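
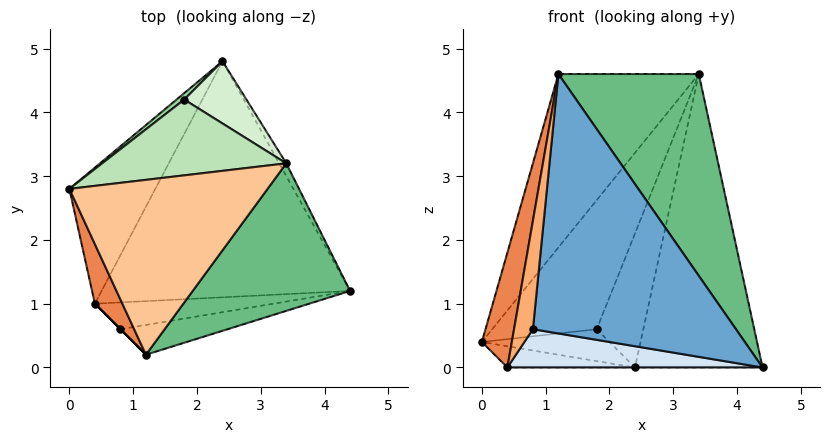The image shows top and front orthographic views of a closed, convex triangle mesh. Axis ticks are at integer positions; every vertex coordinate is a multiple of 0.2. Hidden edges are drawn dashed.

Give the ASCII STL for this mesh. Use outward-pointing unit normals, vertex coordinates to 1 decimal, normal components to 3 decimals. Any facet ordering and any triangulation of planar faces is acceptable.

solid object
 facet normal 0.145 -0.983 -0.113
  outer loop
   vertex 0.8 0.6 0.6
   vertex 4.4 1.2 0.0
   vertex 1.2 0.2 4.6
  endloop
 endfacet
 facet normal -0.281 0.148 -0.948
  outer loop
   vertex 0.4 1.0 0.0
   vertex 0.0 2.8 0.4
   vertex 2.4 4.8 0.0
  endloop
 endfacet
 facet normal 0.000 0.000 -1.000
  outer loop
   vertex 0.4 1.0 0.0
   vertex 2.4 4.8 0.0
   vertex 4.4 1.2 0.0
  endloop
 endfacet
 facet normal 0.041 -0.819 -0.573
  outer loop
   vertex 0.4 1.0 0.0
   vertex 4.4 1.2 0.0
   vertex 0.8 0.6 0.6
  endloop
 endfacet
 facet normal -0.962 -0.242 0.125
  outer loop
   vertex 0.4 1.0 0.0
   vertex 1.2 0.2 4.6
   vertex 0.0 2.8 0.4
  endloop
 endfacet
 facet normal -0.707 -0.707 0.000
  outer loop
   vertex 0.4 1.0 0.0
   vertex 0.8 0.6 0.6
   vertex 1.2 0.2 4.6
  endloop
 endfacet
 facet normal -0.693 0.508 0.512
  outer loop
   vertex 3.4 3.2 4.6
   vertex 0.0 2.8 0.4
   vertex 1.2 0.2 4.6
  endloop
 endfacet
 facet normal 0.874 0.486 -0.021
  outer loop
   vertex 3.4 3.2 4.6
   vertex 4.4 1.2 0.0
   vertex 2.4 4.8 0.0
  endloop
 endfacet
 facet normal 0.740 -0.543 0.397
  outer loop
   vertex 3.4 3.2 4.6
   vertex 1.2 0.2 4.6
   vertex 4.4 1.2 0.0
  endloop
 endfacet
 facet normal -0.617 0.772 0.154
  outer loop
   vertex 1.8 4.2 0.6
   vertex 2.4 4.8 0.0
   vertex 0.0 2.8 0.4
  endloop
 endfacet
 facet normal -0.588 0.697 0.410
  outer loop
   vertex 1.8 4.2 0.6
   vertex 0.0 2.8 0.4
   vertex 3.4 3.2 4.6
  endloop
 endfacet
 facet normal -0.437 0.816 0.379
  outer loop
   vertex 1.8 4.2 0.6
   vertex 3.4 3.2 4.6
   vertex 2.4 4.8 0.0
  endloop
 endfacet
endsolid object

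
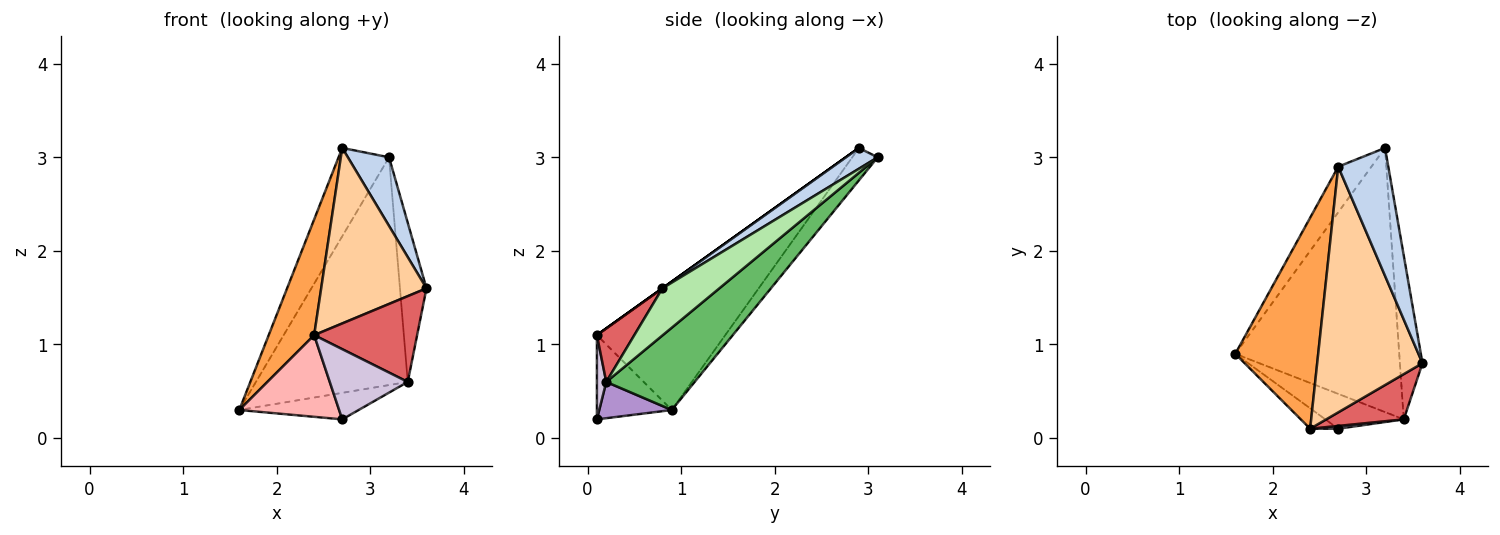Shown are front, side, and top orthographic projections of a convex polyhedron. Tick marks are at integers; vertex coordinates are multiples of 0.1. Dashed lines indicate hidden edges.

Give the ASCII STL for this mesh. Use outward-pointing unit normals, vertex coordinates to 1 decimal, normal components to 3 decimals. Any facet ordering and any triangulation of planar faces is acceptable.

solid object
 facet normal -0.408 0.811 -0.419
  outer loop
   vertex 2.7 2.9 3.1
   vertex 3.2 3.1 3.0
   vertex 1.6 0.9 0.3
  endloop
 endfacet
 facet normal 0.343 -0.444 0.828
  outer loop
   vertex 2.7 2.9 3.1
   vertex 3.6 0.8 1.6
   vertex 3.2 3.1 3.0
  endloop
 endfacet
 facet normal -0.805 -0.285 0.520
  outer loop
   vertex 2.4 0.1 1.1
   vertex 2.7 2.9 3.1
   vertex 1.6 0.9 0.3
  endloop
 endfacet
 facet normal 0.000 -0.581 0.814
  outer loop
   vertex 2.4 0.1 1.1
   vertex 3.6 0.8 1.6
   vertex 2.7 2.9 3.1
  endloop
 endfacet
 facet normal 0.355 0.610 -0.708
  outer loop
   vertex 3.4 0.2 0.6
   vertex 1.6 0.9 0.3
   vertex 3.2 3.1 3.0
  endloop
 endfacet
 facet normal 0.831 0.387 -0.399
  outer loop
   vertex 3.4 0.2 0.6
   vertex 3.2 3.1 3.0
   vertex 3.6 0.8 1.6
  endloop
 endfacet
 facet normal 0.306 -0.842 0.444
  outer loop
   vertex 3.4 0.2 0.6
   vertex 3.6 0.8 1.6
   vertex 2.4 0.1 1.1
  endloop
 endfacet
 facet normal -0.588 -0.784 -0.196
  outer loop
   vertex 2.7 0.1 0.2
   vertex 2.4 0.1 1.1
   vertex 1.6 0.9 0.3
  endloop
 endfacet
 facet normal 0.345 0.568 -0.747
  outer loop
   vertex 2.7 0.1 0.2
   vertex 1.6 0.9 0.3
   vertex 3.4 0.2 0.6
  endloop
 endfacet
 facet normal 0.119 -0.992 0.040
  outer loop
   vertex 2.7 0.1 0.2
   vertex 3.4 0.2 0.6
   vertex 2.4 0.1 1.1
  endloop
 endfacet
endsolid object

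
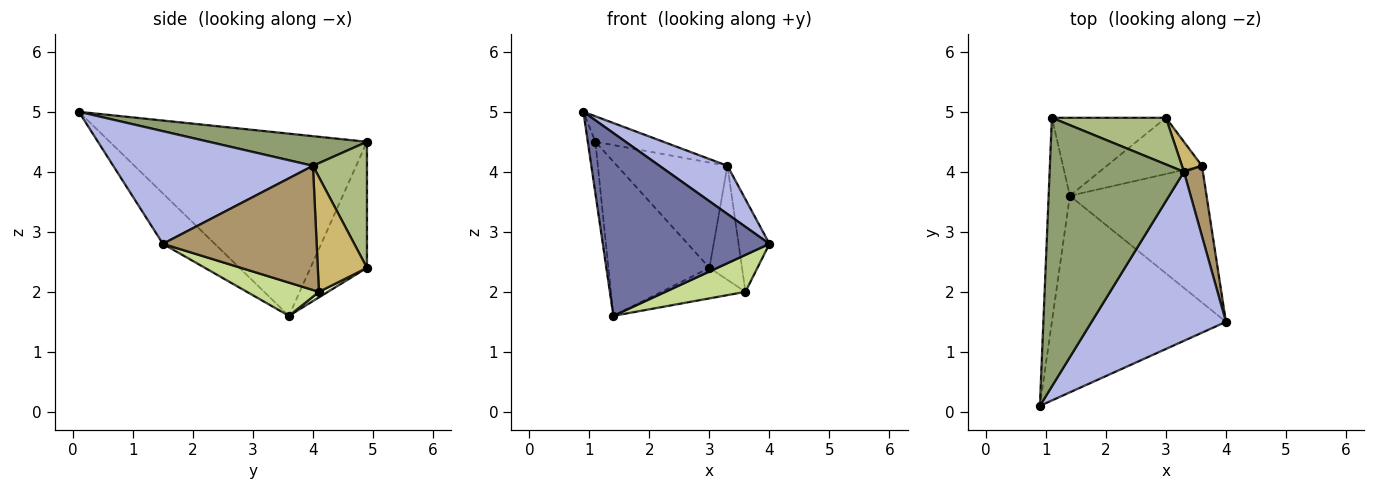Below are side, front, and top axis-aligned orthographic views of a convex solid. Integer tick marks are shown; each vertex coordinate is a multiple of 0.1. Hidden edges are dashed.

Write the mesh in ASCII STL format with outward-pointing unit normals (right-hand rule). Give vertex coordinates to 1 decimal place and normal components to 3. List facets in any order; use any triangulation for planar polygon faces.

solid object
 facet normal -0.207 -0.666 -0.716
  outer loop
   vertex 1.4 3.6 1.6
   vertex 4.0 1.5 2.8
   vertex 0.9 0.1 5.0
  endloop
 endfacet
 facet normal -0.993 0.029 -0.116
  outer loop
   vertex 1.4 3.6 1.6
   vertex 0.9 0.1 5.0
   vertex 1.1 4.9 4.5
  endloop
 endfacet
 facet normal -0.447 0.798 -0.404
  outer loop
   vertex 3.0 4.9 2.4
   vertex 1.4 3.6 1.6
   vertex 1.1 4.9 4.5
  endloop
 endfacet
 facet normal 0.628 -0.214 0.749
  outer loop
   vertex 3.3 4.0 4.1
   vertex 0.9 0.1 5.0
   vertex 4.0 1.5 2.8
  endloop
 endfacet
 facet normal 0.215 0.092 0.972
  outer loop
   vertex 3.3 4.0 4.1
   vertex 1.1 4.9 4.5
   vertex 0.9 0.1 5.0
  endloop
 endfacet
 facet normal 0.409 0.834 0.370
  outer loop
   vertex 3.3 4.0 4.1
   vertex 3.0 4.9 2.4
   vertex 1.1 4.9 4.5
  endloop
 endfacet
 facet normal 0.229 -0.254 -0.940
  outer loop
   vertex 3.6 4.1 2.0
   vertex 4.0 1.5 2.8
   vertex 1.4 3.6 1.6
  endloop
 endfacet
 facet normal 0.051 0.477 -0.877
  outer loop
   vertex 3.6 4.1 2.0
   vertex 1.4 3.6 1.6
   vertex 3.0 4.9 2.4
  endloop
 endfacet
 facet normal 0.970 0.195 0.148
  outer loop
   vertex 3.6 4.1 2.0
   vertex 3.3 4.0 4.1
   vertex 4.0 1.5 2.8
  endloop
 endfacet
 facet normal 0.825 0.547 0.144
  outer loop
   vertex 3.6 4.1 2.0
   vertex 3.0 4.9 2.4
   vertex 3.3 4.0 4.1
  endloop
 endfacet
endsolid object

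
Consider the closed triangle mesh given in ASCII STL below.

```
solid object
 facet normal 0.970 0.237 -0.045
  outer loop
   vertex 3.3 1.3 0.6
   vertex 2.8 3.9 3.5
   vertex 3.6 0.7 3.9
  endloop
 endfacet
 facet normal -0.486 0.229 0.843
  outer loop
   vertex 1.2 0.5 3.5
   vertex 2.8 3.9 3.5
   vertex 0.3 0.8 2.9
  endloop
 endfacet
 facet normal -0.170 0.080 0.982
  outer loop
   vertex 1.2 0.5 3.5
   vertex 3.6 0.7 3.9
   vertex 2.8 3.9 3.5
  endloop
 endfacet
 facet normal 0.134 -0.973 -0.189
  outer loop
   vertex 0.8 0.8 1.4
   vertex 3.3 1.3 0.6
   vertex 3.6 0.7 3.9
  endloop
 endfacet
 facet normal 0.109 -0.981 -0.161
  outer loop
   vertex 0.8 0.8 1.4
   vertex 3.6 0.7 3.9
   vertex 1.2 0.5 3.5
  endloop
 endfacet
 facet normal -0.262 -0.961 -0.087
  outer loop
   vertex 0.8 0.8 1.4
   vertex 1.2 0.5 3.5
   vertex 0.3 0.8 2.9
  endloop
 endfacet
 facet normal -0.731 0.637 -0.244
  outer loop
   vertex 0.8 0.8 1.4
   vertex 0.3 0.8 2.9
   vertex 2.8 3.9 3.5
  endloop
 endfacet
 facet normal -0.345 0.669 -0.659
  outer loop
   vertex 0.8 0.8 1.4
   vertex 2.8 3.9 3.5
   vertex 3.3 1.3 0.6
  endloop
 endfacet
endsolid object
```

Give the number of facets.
8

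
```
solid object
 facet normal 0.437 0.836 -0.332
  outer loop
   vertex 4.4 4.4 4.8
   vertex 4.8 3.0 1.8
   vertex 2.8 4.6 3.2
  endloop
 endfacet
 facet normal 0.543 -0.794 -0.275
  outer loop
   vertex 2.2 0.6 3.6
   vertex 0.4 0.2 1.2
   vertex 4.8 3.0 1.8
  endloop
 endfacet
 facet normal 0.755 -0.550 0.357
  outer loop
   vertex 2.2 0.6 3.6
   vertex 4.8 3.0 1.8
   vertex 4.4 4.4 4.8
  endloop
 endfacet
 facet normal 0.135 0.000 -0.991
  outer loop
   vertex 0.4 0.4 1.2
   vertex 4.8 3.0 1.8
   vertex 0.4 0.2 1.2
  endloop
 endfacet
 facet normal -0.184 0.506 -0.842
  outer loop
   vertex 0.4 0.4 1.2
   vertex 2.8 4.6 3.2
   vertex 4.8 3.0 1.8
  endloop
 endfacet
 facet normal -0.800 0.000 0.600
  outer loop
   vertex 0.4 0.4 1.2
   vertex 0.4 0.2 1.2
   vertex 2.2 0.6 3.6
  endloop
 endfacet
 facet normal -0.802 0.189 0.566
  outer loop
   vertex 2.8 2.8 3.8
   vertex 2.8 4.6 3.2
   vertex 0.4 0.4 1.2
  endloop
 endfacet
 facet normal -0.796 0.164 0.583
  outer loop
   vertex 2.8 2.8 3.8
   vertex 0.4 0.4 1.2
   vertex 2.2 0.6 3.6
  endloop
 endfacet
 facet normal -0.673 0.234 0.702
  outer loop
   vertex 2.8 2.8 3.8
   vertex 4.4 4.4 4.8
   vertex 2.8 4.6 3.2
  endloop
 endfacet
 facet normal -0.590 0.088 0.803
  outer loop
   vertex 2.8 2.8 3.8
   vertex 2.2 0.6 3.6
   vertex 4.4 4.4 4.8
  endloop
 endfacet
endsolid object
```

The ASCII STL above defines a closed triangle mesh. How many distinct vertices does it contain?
7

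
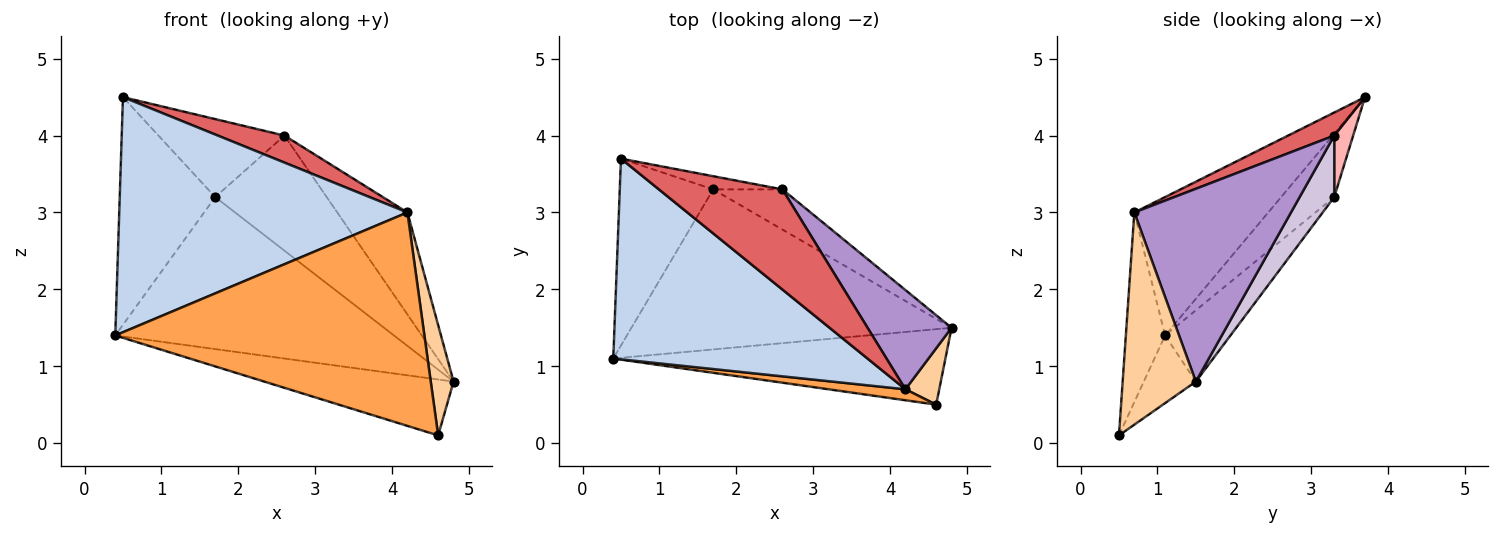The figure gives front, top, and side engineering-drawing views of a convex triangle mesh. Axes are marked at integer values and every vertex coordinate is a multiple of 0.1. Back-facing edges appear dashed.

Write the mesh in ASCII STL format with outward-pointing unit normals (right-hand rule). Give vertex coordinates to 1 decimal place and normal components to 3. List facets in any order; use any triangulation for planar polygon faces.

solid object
 facet normal -0.162 0.587 -0.793
  outer loop
   vertex 4.6 0.5 0.1
   vertex 0.4 1.1 1.4
   vertex 4.8 1.5 0.8
  endloop
 endfacet
 facet normal -0.333 -0.717 0.612
  outer loop
   vertex 4.2 0.7 3.0
   vertex 0.5 3.7 4.5
   vertex 0.4 1.1 1.4
  endloop
 endfacet
 facet normal -0.126 -0.991 0.051
  outer loop
   vertex 4.2 0.7 3.0
   vertex 0.4 1.1 1.4
   vertex 4.6 0.5 0.1
  endloop
 endfacet
 facet normal 0.944 -0.294 0.150
  outer loop
   vertex 4.2 0.7 3.0
   vertex 4.6 0.5 0.1
   vertex 4.8 1.5 0.8
  endloop
 endfacet
 facet normal -0.159 0.680 -0.716
  outer loop
   vertex 1.7 3.3 3.2
   vertex 4.8 1.5 0.8
   vertex 0.4 1.1 1.4
  endloop
 endfacet
 facet normal -0.395 0.710 -0.583
  outer loop
   vertex 1.7 3.3 3.2
   vertex 0.4 1.1 1.4
   vertex 0.5 3.7 4.5
  endloop
 endfacet
 facet normal 0.177 -0.256 0.950
  outer loop
   vertex 2.6 3.3 4.0
   vertex 0.5 3.7 4.5
   vertex 4.2 0.7 3.0
  endloop
 endfacet
 facet normal 0.147 0.975 -0.165
  outer loop
   vertex 2.6 3.3 4.0
   vertex 1.7 3.3 3.2
   vertex 0.5 3.7 4.5
  endloop
 endfacet
 facet normal 0.848 0.380 0.369
  outer loop
   vertex 2.6 3.3 4.0
   vertex 4.2 0.7 3.0
   vertex 4.8 1.5 0.8
  endloop
 endfacet
 facet normal 0.281 0.906 -0.316
  outer loop
   vertex 2.6 3.3 4.0
   vertex 4.8 1.5 0.8
   vertex 1.7 3.3 3.2
  endloop
 endfacet
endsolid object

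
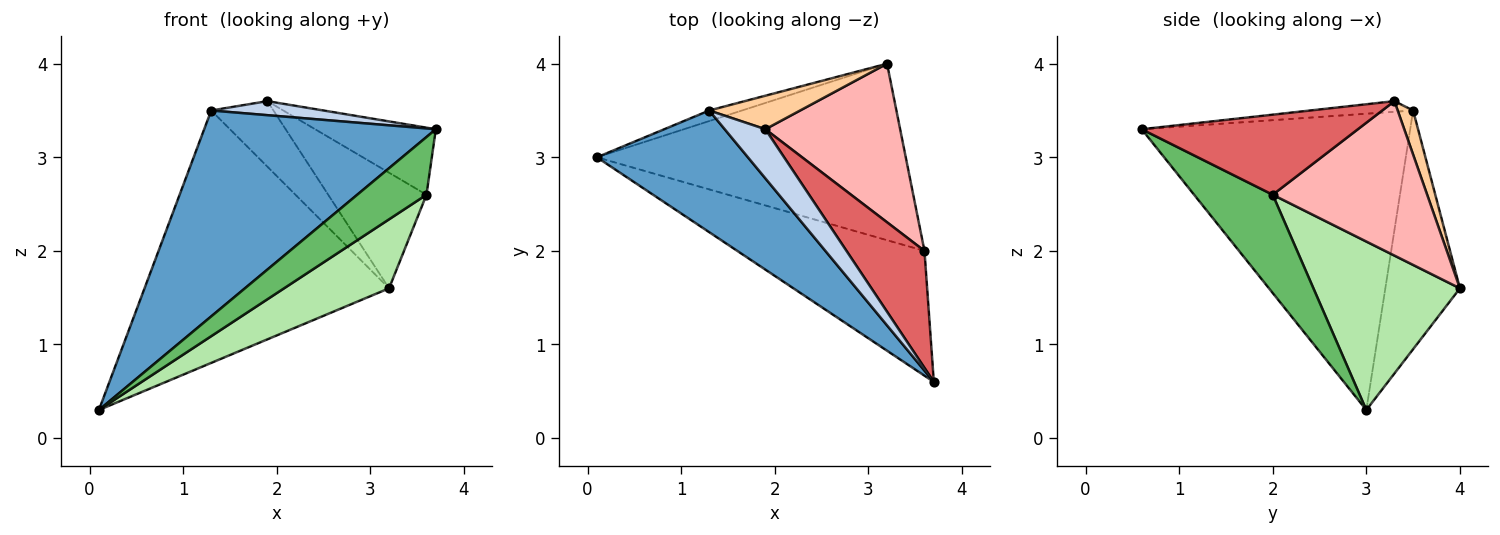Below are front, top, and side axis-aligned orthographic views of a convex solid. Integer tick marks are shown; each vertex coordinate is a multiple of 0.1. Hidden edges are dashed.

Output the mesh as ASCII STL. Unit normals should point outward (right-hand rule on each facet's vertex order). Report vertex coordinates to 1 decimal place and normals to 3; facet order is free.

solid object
 facet normal -0.706 -0.609 0.360
  outer loop
   vertex 1.3 3.5 3.5
   vertex 0.1 3.0 0.3
   vertex 3.7 0.6 3.3
  endloop
 endfacet
 facet normal -0.244 -0.266 0.932
  outer loop
   vertex 1.3 3.5 3.5
   vertex 3.7 0.6 3.3
   vertex 1.9 3.3 3.6
  endloop
 endfacet
 facet normal -0.292 0.956 -0.040
  outer loop
   vertex 1.3 3.5 3.5
   vertex 3.2 4.0 1.6
   vertex 0.1 3.0 0.3
  endloop
 endfacet
 facet normal 0.216 0.869 0.445
  outer loop
   vertex 1.3 3.5 3.5
   vertex 1.9 3.3 3.6
   vertex 3.2 4.0 1.6
  endloop
 endfacet
 facet normal 0.430 -0.379 -0.819
  outer loop
   vertex 3.6 2.0 2.6
   vertex 3.7 0.6 3.3
   vertex 0.1 3.0 0.3
  endloop
 endfacet
 facet normal 0.453 -0.325 -0.830
  outer loop
   vertex 3.6 2.0 2.6
   vertex 0.1 3.0 0.3
   vertex 3.2 4.0 1.6
  endloop
 endfacet
 facet normal 0.665 0.371 0.648
  outer loop
   vertex 3.6 2.0 2.6
   vertex 1.9 3.3 3.6
   vertex 3.7 0.6 3.3
  endloop
 endfacet
 facet normal 0.679 0.432 0.593
  outer loop
   vertex 3.6 2.0 2.6
   vertex 3.2 4.0 1.6
   vertex 1.9 3.3 3.6
  endloop
 endfacet
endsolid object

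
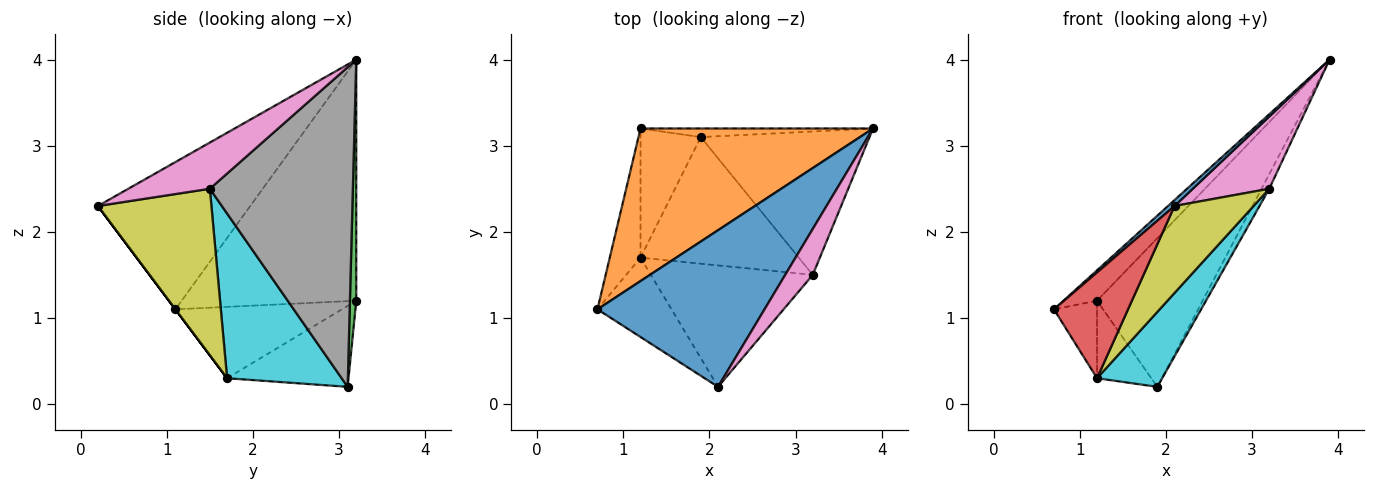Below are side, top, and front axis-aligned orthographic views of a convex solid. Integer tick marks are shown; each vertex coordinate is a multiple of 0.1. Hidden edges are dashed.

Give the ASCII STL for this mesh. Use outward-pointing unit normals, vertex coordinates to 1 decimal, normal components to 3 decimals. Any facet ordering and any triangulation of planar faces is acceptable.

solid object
 facet normal -0.661 -0.028 0.750
  outer loop
   vertex 2.1 0.2 2.3
   vertex 3.9 3.2 4.0
   vertex 0.7 1.1 1.1
  endloop
 endfacet
 facet normal -0.713 0.137 0.688
  outer loop
   vertex 1.2 3.2 1.2
   vertex 0.7 1.1 1.1
   vertex 3.9 3.2 4.0
  endloop
 endfacet
 facet normal 0.060 0.997 -0.058
  outer loop
   vertex 1.2 3.2 1.2
   vertex 3.9 3.2 4.0
   vertex 1.9 3.1 0.2
  endloop
 endfacet
 facet normal 0.000 -0.800 -0.600
  outer loop
   vertex 1.2 1.7 0.3
   vertex 2.1 0.2 2.3
   vertex 0.7 1.1 1.1
  endloop
 endfacet
 facet normal -0.893 0.231 -0.385
  outer loop
   vertex 1.2 1.7 0.3
   vertex 0.7 1.1 1.1
   vertex 1.2 3.2 1.2
  endloop
 endfacet
 facet normal -0.755 0.337 -0.562
  outer loop
   vertex 1.2 1.7 0.3
   vertex 1.2 3.2 1.2
   vertex 1.9 3.1 0.2
  endloop
 endfacet
 facet normal 0.669 -0.627 0.399
  outer loop
   vertex 3.2 1.5 2.5
   vertex 3.9 3.2 4.0
   vertex 2.1 0.2 2.3
  endloop
 endfacet
 facet normal 0.883 0.048 -0.466
  outer loop
   vertex 3.2 1.5 2.5
   vertex 1.9 3.1 0.2
   vertex 3.9 3.2 4.0
  endloop
 endfacet
 facet normal 0.641 -0.447 -0.624
  outer loop
   vertex 3.2 1.5 2.5
   vertex 2.1 0.2 2.3
   vertex 1.2 1.7 0.3
  endloop
 endfacet
 facet normal 0.667 -0.379 -0.641
  outer loop
   vertex 3.2 1.5 2.5
   vertex 1.2 1.7 0.3
   vertex 1.9 3.1 0.2
  endloop
 endfacet
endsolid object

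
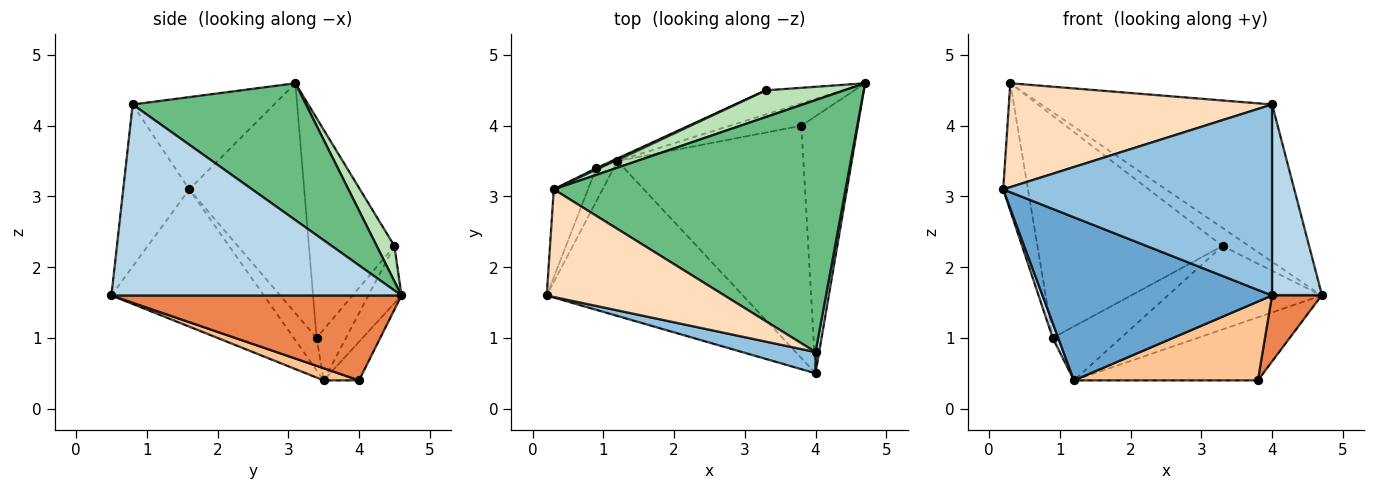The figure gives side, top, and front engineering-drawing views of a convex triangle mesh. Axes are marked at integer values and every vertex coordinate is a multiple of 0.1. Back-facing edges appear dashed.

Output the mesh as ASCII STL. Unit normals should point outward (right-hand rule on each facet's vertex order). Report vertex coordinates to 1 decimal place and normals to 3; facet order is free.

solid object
 facet normal -0.434 -0.653 -0.620
  outer loop
   vertex 1.2 3.5 0.4
   vertex 4.0 0.5 1.6
   vertex 0.2 1.6 3.1
  endloop
 endfacet
 facet normal -0.237 -0.966 0.107
  outer loop
   vertex 4.0 0.8 4.3
   vertex 0.2 1.6 3.1
   vertex 4.0 0.5 1.6
  endloop
 endfacet
 facet normal 0.986 -0.168 0.019
  outer loop
   vertex 4.0 0.8 4.3
   vertex 4.0 0.5 1.6
   vertex 4.7 4.6 1.6
  endloop
 endfacet
 facet normal -0.861 -0.208 -0.465
  outer loop
   vertex 0.9 3.4 1.0
   vertex 1.2 3.5 0.4
   vertex 0.2 1.6 3.1
  endloop
 endfacet
 facet normal 0.825 -0.141 -0.548
  outer loop
   vertex 3.8 4.0 0.4
   vertex 4.7 4.6 1.6
   vertex 4.0 0.5 1.6
  endloop
 endfacet
 facet normal -0.178 0.927 -0.330
  outer loop
   vertex 3.8 4.0 0.4
   vertex 1.2 3.5 0.4
   vertex 4.7 4.6 1.6
  endloop
 endfacet
 facet normal 0.062 -0.321 -0.945
  outer loop
   vertex 3.8 4.0 0.4
   vertex 4.0 0.5 1.6
   vertex 1.2 3.5 0.4
  endloop
 endfacet
 facet normal -0.350 -0.651 0.674
  outer loop
   vertex 0.3 3.1 4.6
   vertex 0.2 1.6 3.1
   vertex 4.0 0.8 4.3
  endloop
 endfacet
 facet normal 0.370 0.492 0.788
  outer loop
   vertex 0.3 3.1 4.6
   vertex 4.0 0.8 4.3
   vertex 4.7 4.6 1.6
  endloop
 endfacet
 facet normal -0.967 0.208 -0.144
  outer loop
   vertex 0.3 3.1 4.6
   vertex 0.9 3.4 1.0
   vertex 0.2 1.6 3.1
  endloop
 endfacet
 facet normal 0.351 0.524 0.776
  outer loop
   vertex 3.3 4.5 2.3
   vertex 0.3 3.1 4.6
   vertex 4.7 4.6 1.6
  endloop
 endfacet
 facet normal -0.419 0.908 0.006
  outer loop
   vertex 3.3 4.5 2.3
   vertex 0.9 3.4 1.0
   vertex 0.3 3.1 4.6
  endloop
 endfacet
 facet normal -0.203 0.941 -0.271
  outer loop
   vertex 3.3 4.5 2.3
   vertex 4.7 4.6 1.6
   vertex 1.2 3.5 0.4
  endloop
 endfacet
 facet normal -0.396 0.917 -0.045
  outer loop
   vertex 3.3 4.5 2.3
   vertex 1.2 3.5 0.4
   vertex 0.9 3.4 1.0
  endloop
 endfacet
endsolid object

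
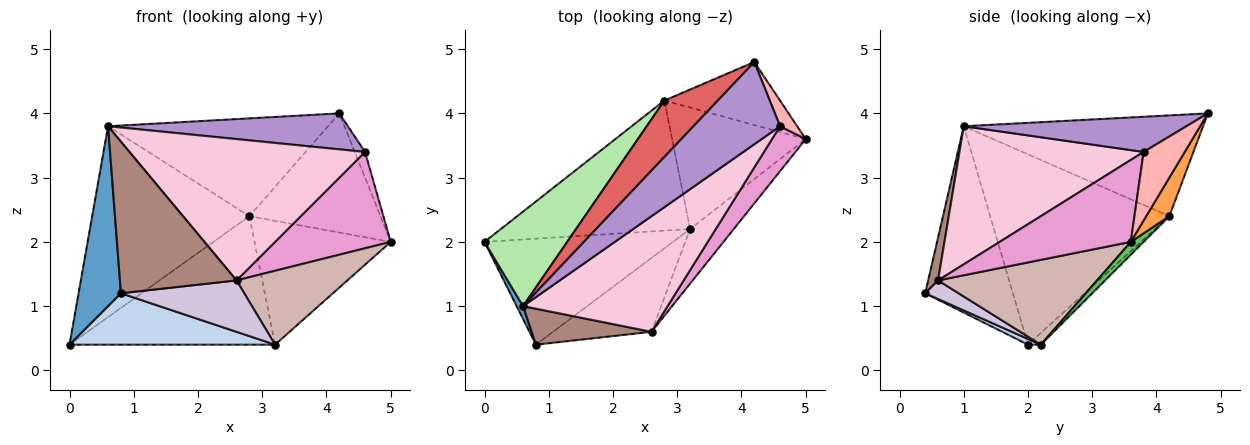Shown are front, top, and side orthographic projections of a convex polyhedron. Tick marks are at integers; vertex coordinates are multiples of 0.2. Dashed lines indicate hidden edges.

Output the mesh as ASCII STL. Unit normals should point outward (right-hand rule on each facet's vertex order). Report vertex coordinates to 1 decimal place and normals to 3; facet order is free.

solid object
 facet normal -0.900 -0.435 0.031
  outer loop
   vertex 0.6 1.0 3.8
   vertex 0.0 2.0 0.4
   vertex 0.8 0.4 1.2
  endloop
 endfacet
 facet normal 0.027 -0.436 -0.899
  outer loop
   vertex 3.2 2.2 0.4
   vertex 0.8 0.4 1.2
   vertex 0.0 2.0 0.4
  endloop
 endfacet
 facet normal 0.154 0.873 -0.462
  outer loop
   vertex 2.8 4.2 2.4
   vertex 4.2 4.8 4.0
   vertex 5.0 3.6 2.0
  endloop
 endfacet
 facet normal -0.044 0.702 -0.711
  outer loop
   vertex 2.8 4.2 2.4
   vertex 3.2 2.2 0.4
   vertex 0.0 2.0 0.4
  endloop
 endfacet
 facet normal 0.067 0.712 -0.699
  outer loop
   vertex 2.8 4.2 2.4
   vertex 5.0 3.6 2.0
   vertex 3.2 2.2 0.4
  endloop
 endfacet
 facet normal -0.714 0.627 0.310
  outer loop
   vertex 2.8 4.2 2.4
   vertex 0.0 2.0 0.4
   vertex 0.6 1.0 3.8
  endloop
 endfacet
 facet normal -0.686 0.631 0.364
  outer loop
   vertex 2.8 4.2 2.4
   vertex 0.6 1.0 3.8
   vertex 4.2 4.8 4.0
  endloop
 endfacet
 facet normal 0.943 0.236 0.236
  outer loop
   vertex 4.6 3.8 3.4
   vertex 5.0 3.6 2.0
   vertex 4.2 4.8 4.0
  endloop
 endfacet
 facet normal 0.349 -0.376 0.859
  outer loop
   vertex 4.6 3.8 3.4
   vertex 4.2 4.8 4.0
   vertex 0.6 1.0 3.8
  endloop
 endfacet
 facet normal 0.153 -0.564 -0.811
  outer loop
   vertex 2.6 0.6 1.4
   vertex 0.8 0.4 1.2
   vertex 3.2 2.2 0.4
  endloop
 endfacet
 facet normal 0.082 -0.970 0.230
  outer loop
   vertex 2.6 0.6 1.4
   vertex 0.6 1.0 3.8
   vertex 0.8 0.4 1.2
  endloop
 endfacet
 facet normal 0.756 -0.527 -0.389
  outer loop
   vertex 2.6 0.6 1.4
   vertex 3.2 2.2 0.4
   vertex 5.0 3.6 2.0
  endloop
 endfacet
 facet normal 0.716 -0.632 0.295
  outer loop
   vertex 2.6 0.6 1.4
   vertex 5.0 3.6 2.0
   vertex 4.6 3.8 3.4
  endloop
 endfacet
 facet normal 0.518 -0.662 0.542
  outer loop
   vertex 2.6 0.6 1.4
   vertex 4.6 3.8 3.4
   vertex 0.6 1.0 3.8
  endloop
 endfacet
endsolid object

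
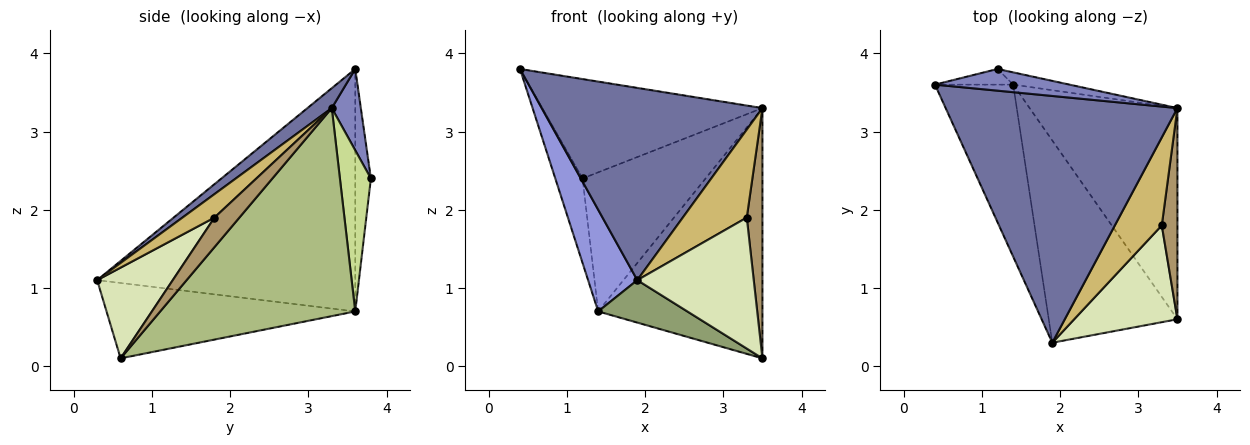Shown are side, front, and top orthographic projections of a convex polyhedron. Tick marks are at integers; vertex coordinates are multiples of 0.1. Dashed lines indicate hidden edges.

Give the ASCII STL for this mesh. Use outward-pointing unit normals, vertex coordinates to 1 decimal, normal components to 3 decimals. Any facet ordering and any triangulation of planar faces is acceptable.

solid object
 facet normal 0.068 -0.613 0.787
  outer loop
   vertex 3.5 3.3 3.3
   vertex 0.4 3.6 3.8
   vertex 1.9 0.3 1.1
  endloop
 endfacet
 facet normal 0.128 0.969 0.212
  outer loop
   vertex 3.5 3.3 3.3
   vertex 1.2 3.8 2.4
   vertex 0.4 3.6 3.8
  endloop
 endfacet
 facet normal -0.936 -0.178 -0.302
  outer loop
   vertex 1.4 3.6 0.7
   vertex 1.9 0.3 1.1
   vertex 0.4 3.6 3.8
  endloop
 endfacet
 facet normal -0.492 0.856 -0.159
  outer loop
   vertex 1.4 3.6 0.7
   vertex 0.4 3.6 3.8
   vertex 1.2 3.8 2.4
  endloop
 endfacet
 facet normal -0.497 -0.178 -0.849
  outer loop
   vertex 1.4 3.6 0.7
   vertex 3.5 0.6 0.1
   vertex 1.9 0.3 1.1
  endloop
 endfacet
 facet normal 0.672 0.566 -0.478
  outer loop
   vertex 1.4 3.6 0.7
   vertex 3.5 3.3 3.3
   vertex 3.5 0.6 0.1
  endloop
 endfacet
 facet normal 0.243 0.966 -0.085
  outer loop
   vertex 1.4 3.6 0.7
   vertex 1.2 3.8 2.4
   vertex 3.5 3.3 3.3
  endloop
 endfacet
 facet normal 0.463 -0.713 0.527
  outer loop
   vertex 3.3 1.8 1.9
   vertex 1.9 0.3 1.1
   vertex 3.5 0.6 0.1
  endloop
 endfacet
 facet normal 0.773 -0.485 0.409
  outer loop
   vertex 3.3 1.8 1.9
   vertex 3.5 0.6 0.1
   vertex 3.5 3.3 3.3
  endloop
 endfacet
 facet normal 0.333 -0.667 0.667
  outer loop
   vertex 3.3 1.8 1.9
   vertex 3.5 3.3 3.3
   vertex 1.9 0.3 1.1
  endloop
 endfacet
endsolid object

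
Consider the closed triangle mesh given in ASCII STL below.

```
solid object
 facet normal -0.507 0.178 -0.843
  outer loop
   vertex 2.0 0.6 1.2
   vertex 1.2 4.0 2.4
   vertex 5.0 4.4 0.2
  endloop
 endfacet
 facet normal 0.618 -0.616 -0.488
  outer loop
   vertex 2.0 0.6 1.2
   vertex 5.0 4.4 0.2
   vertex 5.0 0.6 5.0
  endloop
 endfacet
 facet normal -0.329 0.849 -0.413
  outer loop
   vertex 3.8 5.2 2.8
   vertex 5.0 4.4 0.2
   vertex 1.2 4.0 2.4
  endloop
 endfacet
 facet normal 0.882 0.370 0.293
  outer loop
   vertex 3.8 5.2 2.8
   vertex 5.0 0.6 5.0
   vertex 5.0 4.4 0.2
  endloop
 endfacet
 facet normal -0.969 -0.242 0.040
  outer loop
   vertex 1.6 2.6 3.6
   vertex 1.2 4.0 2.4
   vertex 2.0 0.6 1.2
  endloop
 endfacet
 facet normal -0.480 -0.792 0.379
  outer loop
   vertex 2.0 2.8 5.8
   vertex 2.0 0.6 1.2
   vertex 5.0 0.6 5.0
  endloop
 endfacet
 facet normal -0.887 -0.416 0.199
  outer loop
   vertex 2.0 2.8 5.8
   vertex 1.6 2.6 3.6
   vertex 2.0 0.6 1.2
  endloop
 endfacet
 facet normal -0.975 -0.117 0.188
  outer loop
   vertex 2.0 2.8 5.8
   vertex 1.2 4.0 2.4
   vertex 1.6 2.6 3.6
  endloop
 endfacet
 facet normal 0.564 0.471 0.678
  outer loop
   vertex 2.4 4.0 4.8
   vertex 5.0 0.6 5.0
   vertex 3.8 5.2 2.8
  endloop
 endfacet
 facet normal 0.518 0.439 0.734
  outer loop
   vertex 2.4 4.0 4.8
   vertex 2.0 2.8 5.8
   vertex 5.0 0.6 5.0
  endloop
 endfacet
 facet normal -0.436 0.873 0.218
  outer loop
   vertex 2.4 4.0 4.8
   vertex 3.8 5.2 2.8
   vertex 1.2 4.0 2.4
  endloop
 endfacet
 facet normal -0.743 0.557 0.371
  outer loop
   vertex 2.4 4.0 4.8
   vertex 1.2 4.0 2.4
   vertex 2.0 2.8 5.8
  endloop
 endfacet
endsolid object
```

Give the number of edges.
18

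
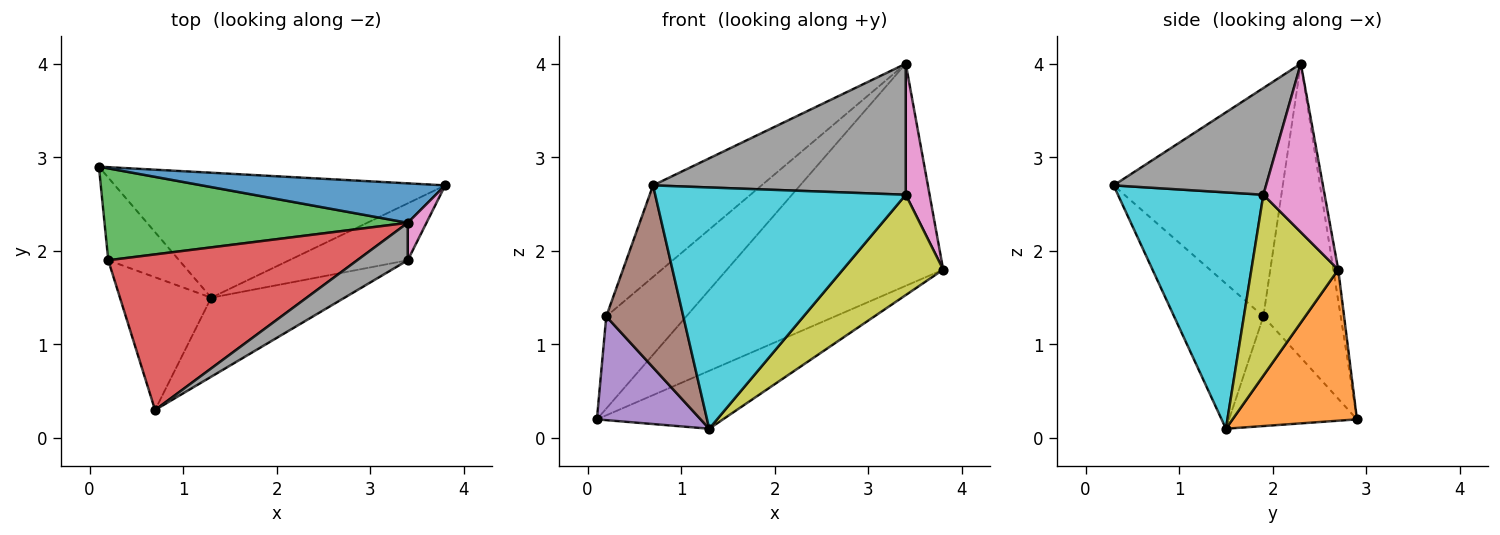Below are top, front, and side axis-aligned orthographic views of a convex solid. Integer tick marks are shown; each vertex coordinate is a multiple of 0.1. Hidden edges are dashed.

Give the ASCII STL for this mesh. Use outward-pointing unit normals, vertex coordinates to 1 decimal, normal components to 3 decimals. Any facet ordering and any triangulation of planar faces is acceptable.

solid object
 facet normal -0.022 0.984 0.175
  outer loop
   vertex 3.4 2.3 4.0
   vertex 3.8 2.7 1.8
   vertex 0.1 2.9 0.2
  endloop
 endfacet
 facet normal 0.383 0.388 -0.838
  outer loop
   vertex 1.3 1.5 0.1
   vertex 0.1 2.9 0.2
   vertex 3.8 2.7 1.8
  endloop
 endfacet
 facet normal -0.565 0.584 0.583
  outer loop
   vertex 0.2 1.9 1.3
   vertex 3.4 2.3 4.0
   vertex 0.1 2.9 0.2
  endloop
 endfacet
 facet normal -0.620 0.398 0.676
  outer loop
   vertex 0.2 1.9 1.3
   vertex 0.7 0.3 2.7
   vertex 3.4 2.3 4.0
  endloop
 endfacet
 facet normal -0.694 -0.563 -0.449
  outer loop
   vertex 0.2 1.9 1.3
   vertex 0.1 2.9 0.2
   vertex 1.3 1.5 0.1
  endloop
 endfacet
 facet normal -0.684 -0.590 -0.430
  outer loop
   vertex 0.2 1.9 1.3
   vertex 1.3 1.5 0.1
   vertex 0.7 0.3 2.7
  endloop
 endfacet
 facet normal 0.927 -0.361 0.103
  outer loop
   vertex 3.4 1.9 2.6
   vertex 3.8 2.7 1.8
   vertex 3.4 2.3 4.0
  endloop
 endfacet
 facet normal 0.502 -0.832 0.238
  outer loop
   vertex 3.4 1.9 2.6
   vertex 3.4 2.3 4.0
   vertex 0.7 0.3 2.7
  endloop
 endfacet
 facet normal 0.602 -0.695 -0.394
  outer loop
   vertex 3.4 1.9 2.6
   vertex 1.3 1.5 0.1
   vertex 3.8 2.7 1.8
  endloop
 endfacet
 facet normal 0.483 -0.832 -0.273
  outer loop
   vertex 3.4 1.9 2.6
   vertex 0.7 0.3 2.7
   vertex 1.3 1.5 0.1
  endloop
 endfacet
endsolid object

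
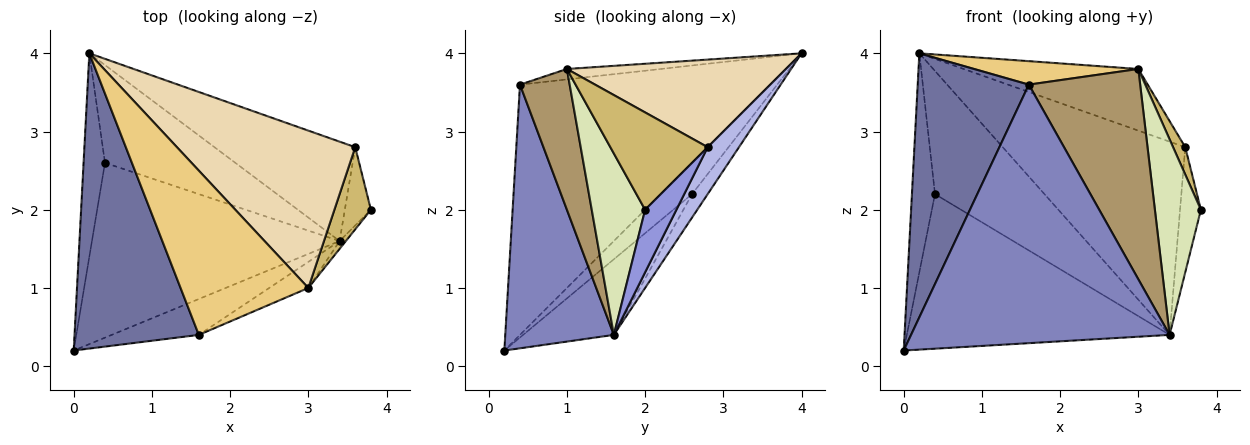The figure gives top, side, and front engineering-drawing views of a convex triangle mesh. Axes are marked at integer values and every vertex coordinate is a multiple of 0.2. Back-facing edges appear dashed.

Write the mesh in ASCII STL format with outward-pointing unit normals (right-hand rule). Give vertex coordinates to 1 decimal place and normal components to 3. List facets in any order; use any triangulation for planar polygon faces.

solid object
 facet normal -0.832 -0.370 0.413
  outer loop
   vertex 1.6 0.4 3.6
   vertex 0.2 4.0 4.0
   vertex 0.0 0.2 0.2
  endloop
 endfacet
 facet normal 0.384 -0.915 -0.127
  outer loop
   vertex 3.4 1.6 0.4
   vertex 1.6 0.4 3.6
   vertex 0.0 0.2 0.2
  endloop
 endfacet
 facet normal 0.786 0.524 -0.328
  outer loop
   vertex 3.6 2.8 2.8
   vertex 3.8 2.0 2.0
   vertex 3.4 1.6 0.4
  endloop
 endfacet
 facet normal 0.151 0.879 -0.452
  outer loop
   vertex 3.6 2.8 2.8
   vertex 3.4 1.6 0.4
   vertex 0.2 4.0 4.0
  endloop
 endfacet
 facet normal -0.705 0.520 -0.482
  outer loop
   vertex 0.4 2.6 2.2
   vertex 0.0 0.2 0.2
   vertex 0.2 4.0 4.0
  endloop
 endfacet
 facet normal -0.223 0.646 -0.730
  outer loop
   vertex 0.4 2.6 2.2
   vertex 3.4 1.6 0.4
   vertex 0.0 0.2 0.2
  endloop
 endfacet
 facet normal -0.111 0.778 -0.618
  outer loop
   vertex 0.4 2.6 2.2
   vertex 0.2 4.0 4.0
   vertex 3.4 1.6 0.4
  endloop
 endfacet
 facet normal 0.757 -0.653 -0.026
  outer loop
   vertex 3.0 1.0 3.8
   vertex 3.4 1.6 0.4
   vertex 3.8 2.0 2.0
  endloop
 endfacet
 facet normal 0.405 -0.907 -0.112
  outer loop
   vertex 3.0 1.0 3.8
   vertex 1.6 0.4 3.6
   vertex 3.4 1.6 0.4
  endloop
 endfacet
 facet normal 0.930 -0.116 0.349
  outer loop
   vertex 3.0 1.0 3.8
   vertex 3.8 2.0 2.0
   vertex 3.6 2.8 2.8
  endloop
 endfacet
 facet normal -0.081 -0.141 0.987
  outer loop
   vertex 3.0 1.0 3.8
   vertex 0.2 4.0 4.0
   vertex 1.6 0.4 3.6
  endloop
 endfacet
 facet normal 0.416 0.332 0.847
  outer loop
   vertex 3.0 1.0 3.8
   vertex 3.6 2.8 2.8
   vertex 0.2 4.0 4.0
  endloop
 endfacet
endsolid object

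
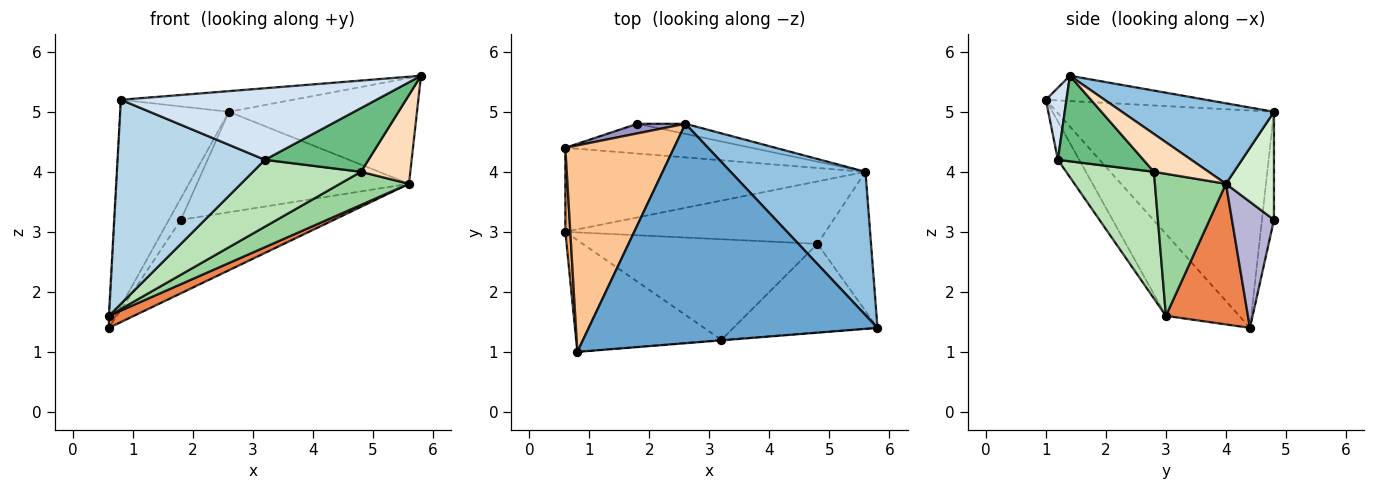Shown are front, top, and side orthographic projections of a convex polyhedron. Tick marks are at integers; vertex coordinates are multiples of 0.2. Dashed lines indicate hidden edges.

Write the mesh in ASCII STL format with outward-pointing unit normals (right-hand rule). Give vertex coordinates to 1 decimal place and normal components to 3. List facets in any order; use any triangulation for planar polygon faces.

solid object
 facet normal -0.087 0.093 0.992
  outer loop
   vertex 0.8 1.0 5.2
   vertex 5.8 1.4 5.6
   vertex 2.6 4.8 5.0
  endloop
 endfacet
 facet normal 0.433 0.535 0.725
  outer loop
   vertex 5.6 4.0 3.8
   vertex 2.6 4.8 5.0
   vertex 5.8 1.4 5.6
  endloop
 endfacet
 facet normal -0.126 -0.870 -0.476
  outer loop
   vertex 3.2 1.2 4.2
   vertex 0.8 1.0 5.2
   vertex 0.6 3.0 1.6
  endloop
 endfacet
 facet normal 0.080 -0.997 -0.007
  outer loop
   vertex 3.2 1.2 4.2
   vertex 5.8 1.4 5.6
   vertex 0.8 1.0 5.2
  endloop
 endfacet
 facet normal 0.421 -0.128 -0.898
  outer loop
   vertex 0.6 4.4 1.4
   vertex 5.6 4.0 3.8
   vertex 0.6 3.0 1.6
  endloop
 endfacet
 facet normal -0.998 0.009 0.060
  outer loop
   vertex 0.6 4.4 1.4
   vertex 0.6 3.0 1.6
   vertex 0.8 1.0 5.2
  endloop
 endfacet
 facet normal -0.816 0.408 0.408
  outer loop
   vertex 0.6 4.4 1.4
   vertex 0.8 1.0 5.2
   vertex 2.6 4.8 5.0
  endloop
 endfacet
 facet normal 0.512 -0.462 -0.724
  outer loop
   vertex 4.8 2.8 4.0
   vertex 5.6 4.0 3.8
   vertex 5.8 1.4 5.6
  endloop
 endfacet
 facet normal 0.434 -0.526 -0.731
  outer loop
   vertex 4.8 2.8 4.0
   vertex 5.8 1.4 5.6
   vertex 3.2 1.2 4.2
  endloop
 endfacet
 facet normal 0.434 -0.422 -0.796
  outer loop
   vertex 4.8 2.8 4.0
   vertex 0.6 3.0 1.6
   vertex 5.6 4.0 3.8
  endloop
 endfacet
 facet normal 0.410 -0.505 -0.760
  outer loop
   vertex 4.8 2.8 4.0
   vertex 3.2 1.2 4.2
   vertex 0.6 3.0 1.6
  endloop
 endfacet
 facet normal 0.220 0.971 -0.098
  outer loop
   vertex 1.8 4.8 3.2
   vertex 2.6 4.8 5.0
   vertex 5.6 4.0 3.8
  endloop
 endfacet
 facet normal -0.675 0.675 0.300
  outer loop
   vertex 1.8 4.8 3.2
   vertex 0.6 4.4 1.4
   vertex 2.6 4.8 5.0
  endloop
 endfacet
 facet normal 0.247 0.898 -0.364
  outer loop
   vertex 1.8 4.8 3.2
   vertex 5.6 4.0 3.8
   vertex 0.6 4.4 1.4
  endloop
 endfacet
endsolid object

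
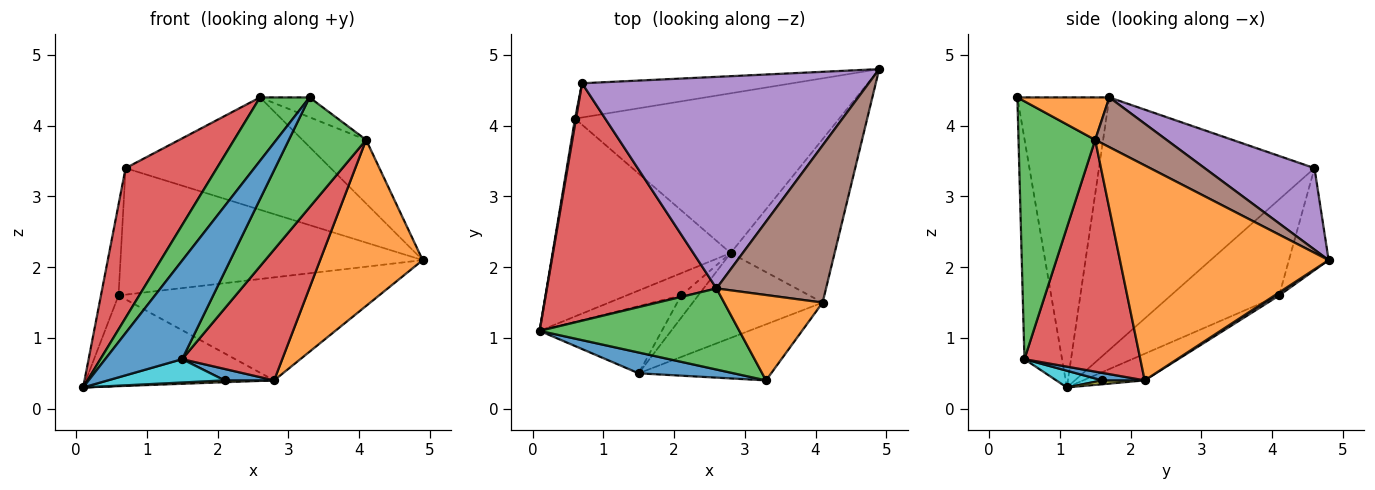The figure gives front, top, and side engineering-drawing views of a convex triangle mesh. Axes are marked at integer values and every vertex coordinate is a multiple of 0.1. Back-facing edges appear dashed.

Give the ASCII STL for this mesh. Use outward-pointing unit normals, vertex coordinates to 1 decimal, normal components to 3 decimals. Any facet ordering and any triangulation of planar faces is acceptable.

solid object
 facet normal -0.431 -0.883 0.186
  outer loop
   vertex 1.5 0.5 0.7
   vertex 3.3 0.4 4.4
   vertex 0.1 1.1 0.3
  endloop
 endfacet
 facet normal 0.823 -0.405 -0.398
  outer loop
   vertex 4.1 1.5 3.8
   vertex 2.8 2.2 0.4
   vertex 4.9 4.8 2.1
  endloop
 endfacet
 facet normal 0.662 -0.667 -0.340
  outer loop
   vertex 4.1 1.5 3.8
   vertex 3.3 0.4 4.4
   vertex 1.5 0.5 0.7
  endloop
 endfacet
 facet normal 0.697 -0.602 -0.390
  outer loop
   vertex 4.1 1.5 3.8
   vertex 1.5 0.5 0.7
   vertex 2.8 2.2 0.4
  endloop
 endfacet
 facet normal -0.987 0.160 0.010
  outer loop
   vertex 0.6 4.1 1.6
   vertex 0.1 1.1 0.3
   vertex 0.7 4.6 3.4
  endloop
 endfacet
 facet normal -0.126 0.958 -0.259
  outer loop
   vertex 0.6 4.1 1.6
   vertex 0.7 4.6 3.4
   vertex 4.9 4.8 2.1
  endloop
 endfacet
 facet normal -0.135 0.413 -0.901
  outer loop
   vertex 0.6 4.1 1.6
   vertex 2.8 2.2 0.4
   vertex 0.1 1.1 0.3
  endloop
 endfacet
 facet normal 0.010 0.542 -0.840
  outer loop
   vertex 0.6 4.1 1.6
   vertex 4.9 4.8 2.1
   vertex 2.8 2.2 0.4
  endloop
 endfacet
 facet normal 0.070 -0.082 -0.994
  outer loop
   vertex 2.1 1.6 0.4
   vertex 0.1 1.1 0.3
   vertex 2.8 2.2 0.4
  endloop
 endfacet
 facet normal 0.128 -0.325 -0.937
  outer loop
   vertex 2.1 1.6 0.4
   vertex 1.5 0.5 0.7
   vertex 0.1 1.1 0.3
  endloop
 endfacet
 facet normal 0.364 -0.425 -0.829
  outer loop
   vertex 2.1 1.6 0.4
   vertex 2.8 2.2 0.4
   vertex 1.5 0.5 0.7
  endloop
 endfacet
 facet normal 0.387 0.208 0.898
  outer loop
   vertex 2.6 1.7 4.4
   vertex 3.3 0.4 4.4
   vertex 4.1 1.5 3.8
  endloop
 endfacet
 facet normal -0.753 -0.405 0.518
  outer loop
   vertex 2.6 1.7 4.4
   vertex 0.1 1.1 0.3
   vertex 3.3 0.4 4.4
  endloop
 endfacet
 facet normal -0.783 -0.332 0.526
  outer loop
   vertex 2.6 1.7 4.4
   vertex 0.7 4.6 3.4
   vertex 0.1 1.1 0.3
  endloop
 endfacet
 facet normal 0.243 0.455 0.857
  outer loop
   vertex 2.6 1.7 4.4
   vertex 4.9 4.8 2.1
   vertex 0.7 4.6 3.4
  endloop
 endfacet
 facet normal 0.388 0.346 0.854
  outer loop
   vertex 2.6 1.7 4.4
   vertex 4.1 1.5 3.8
   vertex 4.9 4.8 2.1
  endloop
 endfacet
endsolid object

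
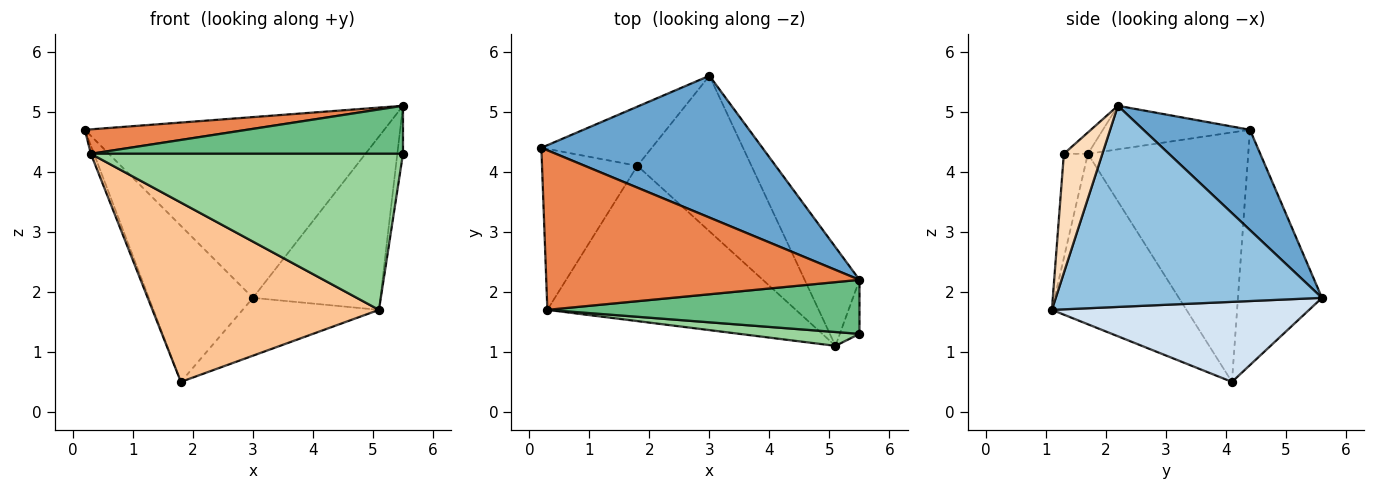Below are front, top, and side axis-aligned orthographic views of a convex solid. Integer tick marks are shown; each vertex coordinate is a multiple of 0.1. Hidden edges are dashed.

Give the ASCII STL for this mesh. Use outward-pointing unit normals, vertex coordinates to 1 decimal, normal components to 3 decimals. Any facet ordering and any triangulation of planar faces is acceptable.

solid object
 facet normal 0.270 0.758 0.594
  outer loop
   vertex 3.0 5.6 1.9
   vertex 0.2 4.4 4.7
   vertex 5.5 2.2 5.1
  endloop
 endfacet
 facet normal 0.876 0.419 -0.239
  outer loop
   vertex 5.1 1.1 1.7
   vertex 3.0 5.6 1.9
   vertex 5.5 2.2 5.1
  endloop
 endfacet
 facet normal -0.603 0.746 -0.283
  outer loop
   vertex 1.8 4.1 0.5
   vertex 0.2 4.4 4.7
   vertex 3.0 5.6 1.9
  endloop
 endfacet
 facet normal 0.550 0.291 -0.783
  outer loop
   vertex 1.8 4.1 0.5
   vertex 3.0 5.6 1.9
   vertex 5.1 1.1 1.7
  endloop
 endfacet
 facet normal -0.136 -0.150 0.979
  outer loop
   vertex 0.3 1.7 4.3
   vertex 5.5 2.2 5.1
   vertex 0.2 4.4 4.7
  endloop
 endfacet
 facet normal -0.934 0.018 -0.357
  outer loop
   vertex 0.3 1.7 4.3
   vertex 0.2 4.4 4.7
   vertex 1.8 4.1 0.5
  endloop
 endfacet
 facet normal -0.410 -0.690 -0.597
  outer loop
   vertex 0.3 1.7 4.3
   vertex 1.8 4.1 0.5
   vertex 5.1 1.1 1.7
  endloop
 endfacet
 facet normal 0.976 0.143 -0.161
  outer loop
   vertex 5.5 1.3 4.3
   vertex 5.1 1.1 1.7
   vertex 5.5 2.2 5.1
  endloop
 endfacet
 facet normal -0.051 -0.663 0.746
  outer loop
   vertex 5.5 1.3 4.3
   vertex 5.5 2.2 5.1
   vertex 0.3 1.7 4.3
  endloop
 endfacet
 facet normal -0.076 -0.993 0.088
  outer loop
   vertex 5.5 1.3 4.3
   vertex 0.3 1.7 4.3
   vertex 5.1 1.1 1.7
  endloop
 endfacet
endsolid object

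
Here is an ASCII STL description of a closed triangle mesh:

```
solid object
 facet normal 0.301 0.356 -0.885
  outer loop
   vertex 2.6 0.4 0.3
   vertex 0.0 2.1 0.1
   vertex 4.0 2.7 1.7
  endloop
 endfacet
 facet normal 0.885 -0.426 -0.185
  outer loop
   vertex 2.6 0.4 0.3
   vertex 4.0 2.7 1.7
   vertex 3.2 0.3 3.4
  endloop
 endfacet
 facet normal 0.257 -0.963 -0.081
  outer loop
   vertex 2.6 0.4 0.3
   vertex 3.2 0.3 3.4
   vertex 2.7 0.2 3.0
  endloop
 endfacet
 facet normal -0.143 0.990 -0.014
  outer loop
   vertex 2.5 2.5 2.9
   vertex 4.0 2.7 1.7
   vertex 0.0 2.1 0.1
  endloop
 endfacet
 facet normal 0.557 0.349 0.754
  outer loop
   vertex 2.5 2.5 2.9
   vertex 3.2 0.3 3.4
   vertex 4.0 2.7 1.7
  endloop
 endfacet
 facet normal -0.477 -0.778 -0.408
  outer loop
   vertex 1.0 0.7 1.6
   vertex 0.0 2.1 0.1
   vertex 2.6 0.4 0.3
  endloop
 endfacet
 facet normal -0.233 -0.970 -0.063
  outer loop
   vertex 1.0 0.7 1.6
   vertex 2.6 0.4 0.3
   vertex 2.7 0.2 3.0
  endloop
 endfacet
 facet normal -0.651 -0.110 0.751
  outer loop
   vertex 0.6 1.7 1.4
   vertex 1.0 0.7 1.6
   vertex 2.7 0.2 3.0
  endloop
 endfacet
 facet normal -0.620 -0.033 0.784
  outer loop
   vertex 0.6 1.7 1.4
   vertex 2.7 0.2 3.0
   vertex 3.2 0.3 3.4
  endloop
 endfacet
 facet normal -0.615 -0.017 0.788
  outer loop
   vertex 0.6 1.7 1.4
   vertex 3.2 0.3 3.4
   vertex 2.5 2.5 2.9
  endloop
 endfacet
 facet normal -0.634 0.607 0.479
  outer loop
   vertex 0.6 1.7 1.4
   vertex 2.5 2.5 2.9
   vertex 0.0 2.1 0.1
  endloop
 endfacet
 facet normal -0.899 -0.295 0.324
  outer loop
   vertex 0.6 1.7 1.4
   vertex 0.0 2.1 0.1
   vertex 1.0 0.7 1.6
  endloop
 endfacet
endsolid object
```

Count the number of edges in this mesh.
18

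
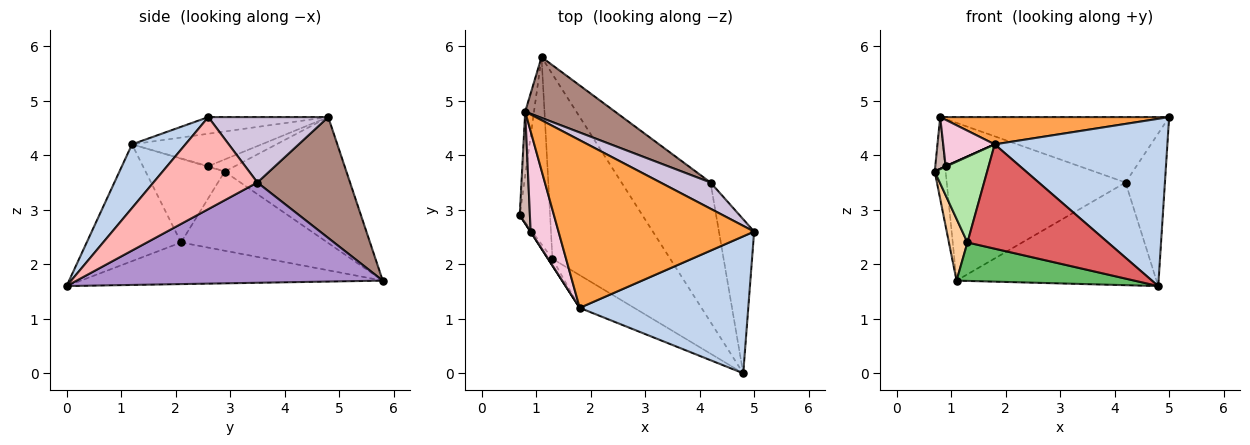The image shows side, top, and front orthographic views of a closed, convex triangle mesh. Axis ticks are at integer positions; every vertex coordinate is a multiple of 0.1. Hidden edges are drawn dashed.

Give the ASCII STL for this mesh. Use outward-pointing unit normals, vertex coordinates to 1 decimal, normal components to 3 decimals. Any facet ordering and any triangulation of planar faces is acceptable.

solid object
 facet normal -0.994 0.089 -0.070
  outer loop
   vertex 0.8 4.8 4.7
   vertex 1.1 5.8 1.7
   vertex 0.7 2.9 3.7
  endloop
 endfacet
 facet normal 0.233 -0.752 0.616
  outer loop
   vertex 1.8 1.2 4.2
   vertex 4.8 0.0 1.6
   vertex 5.0 2.6 4.7
  endloop
 endfacet
 facet normal -0.084 -0.160 0.984
  outer loop
   vertex 1.8 1.2 4.2
   vertex 5.0 2.6 4.7
   vertex 0.8 4.8 4.7
  endloop
 endfacet
 facet normal -0.927 -0.117 -0.356
  outer loop
   vertex 1.3 2.1 2.4
   vertex 0.7 2.9 3.7
   vertex 1.1 5.8 1.7
  endloop
 endfacet
 facet normal -0.327 -0.193 -0.925
  outer loop
   vertex 1.3 2.1 2.4
   vertex 1.1 5.8 1.7
   vertex 4.8 0.0 1.6
  endloop
 endfacet
 facet normal -0.833 -0.552 -0.045
  outer loop
   vertex 1.3 2.1 2.4
   vertex 1.8 1.2 4.2
   vertex 0.7 2.9 3.7
  endloop
 endfacet
 facet normal -0.540 -0.803 -0.252
  outer loop
   vertex 1.3 2.1 2.4
   vertex 4.8 0.0 1.6
   vertex 1.8 1.2 4.2
  endloop
 endfacet
 facet normal 0.880 0.334 -0.337
  outer loop
   vertex 4.2 3.5 3.5
   vertex 5.0 2.6 4.7
   vertex 4.8 0.0 1.6
  endloop
 endfacet
 facet normal 0.672 0.439 -0.596
  outer loop
   vertex 4.2 3.5 3.5
   vertex 4.8 0.0 1.6
   vertex 1.1 5.8 1.7
  endloop
 endfacet
 facet normal 0.437 0.835 0.335
  outer loop
   vertex 4.2 3.5 3.5
   vertex 0.8 4.8 4.7
   vertex 5.0 2.6 4.7
  endloop
 endfacet
 facet normal 0.435 0.840 0.324
  outer loop
   vertex 4.2 3.5 3.5
   vertex 1.1 5.8 1.7
   vertex 0.8 4.8 4.7
  endloop
 endfacet
 facet normal -0.735 -0.285 0.615
  outer loop
   vertex 0.9 2.6 3.8
   vertex 0.8 4.8 4.7
   vertex 0.7 2.9 3.7
  endloop
 endfacet
 facet normal -0.816 -0.408 0.408
  outer loop
   vertex 0.9 2.6 3.8
   vertex 0.7 2.9 3.7
   vertex 1.8 1.2 4.2
  endloop
 endfacet
 facet normal -0.726 -0.288 0.624
  outer loop
   vertex 0.9 2.6 3.8
   vertex 1.8 1.2 4.2
   vertex 0.8 4.8 4.7
  endloop
 endfacet
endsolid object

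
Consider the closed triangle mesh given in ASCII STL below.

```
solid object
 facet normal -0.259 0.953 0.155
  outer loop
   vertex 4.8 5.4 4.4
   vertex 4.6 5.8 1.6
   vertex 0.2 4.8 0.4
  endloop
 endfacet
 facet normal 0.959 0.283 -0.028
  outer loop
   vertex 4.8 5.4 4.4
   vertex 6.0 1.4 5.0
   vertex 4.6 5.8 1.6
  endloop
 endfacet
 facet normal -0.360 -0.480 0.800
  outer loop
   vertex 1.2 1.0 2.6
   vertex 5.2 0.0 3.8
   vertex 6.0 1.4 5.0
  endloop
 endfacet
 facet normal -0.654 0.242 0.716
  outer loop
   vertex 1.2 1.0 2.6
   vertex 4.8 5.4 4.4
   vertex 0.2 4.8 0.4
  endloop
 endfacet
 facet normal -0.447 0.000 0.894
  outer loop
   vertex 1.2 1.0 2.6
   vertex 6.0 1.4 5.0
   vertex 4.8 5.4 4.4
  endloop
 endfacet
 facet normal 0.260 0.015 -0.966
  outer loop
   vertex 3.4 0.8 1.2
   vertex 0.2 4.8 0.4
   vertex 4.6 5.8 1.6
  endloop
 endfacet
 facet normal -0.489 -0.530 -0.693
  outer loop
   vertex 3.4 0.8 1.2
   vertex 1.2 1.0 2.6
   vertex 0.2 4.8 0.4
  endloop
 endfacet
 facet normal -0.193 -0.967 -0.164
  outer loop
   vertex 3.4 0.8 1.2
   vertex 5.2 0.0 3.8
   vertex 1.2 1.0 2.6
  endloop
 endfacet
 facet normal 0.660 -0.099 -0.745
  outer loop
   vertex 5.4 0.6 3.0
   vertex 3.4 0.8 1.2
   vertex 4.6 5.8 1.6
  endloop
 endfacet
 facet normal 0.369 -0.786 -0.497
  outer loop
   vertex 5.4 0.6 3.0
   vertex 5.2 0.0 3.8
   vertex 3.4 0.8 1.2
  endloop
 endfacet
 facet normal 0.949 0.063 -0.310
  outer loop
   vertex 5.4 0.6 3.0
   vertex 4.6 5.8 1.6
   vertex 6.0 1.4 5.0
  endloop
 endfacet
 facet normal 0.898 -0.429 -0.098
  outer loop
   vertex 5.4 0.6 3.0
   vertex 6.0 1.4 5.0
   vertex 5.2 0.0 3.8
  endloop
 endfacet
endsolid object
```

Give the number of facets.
12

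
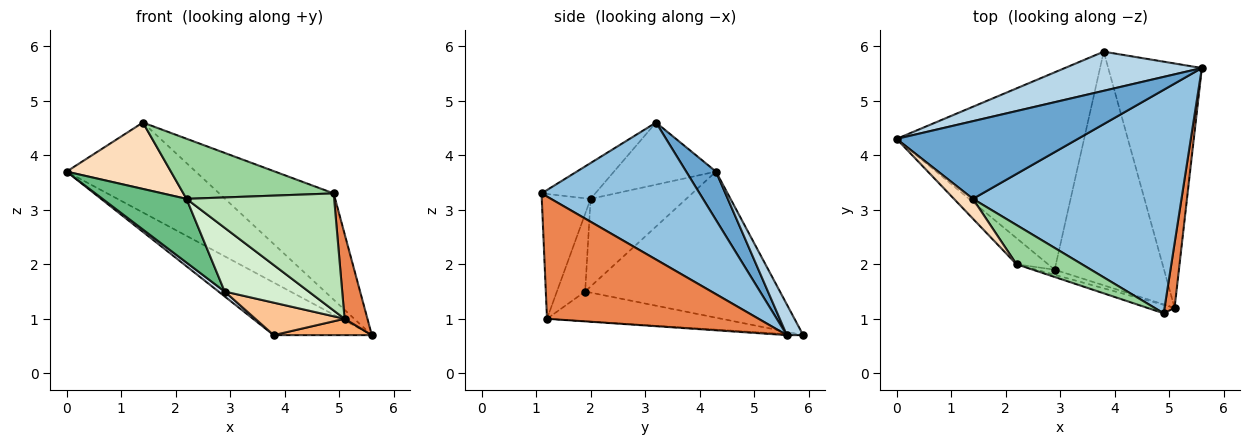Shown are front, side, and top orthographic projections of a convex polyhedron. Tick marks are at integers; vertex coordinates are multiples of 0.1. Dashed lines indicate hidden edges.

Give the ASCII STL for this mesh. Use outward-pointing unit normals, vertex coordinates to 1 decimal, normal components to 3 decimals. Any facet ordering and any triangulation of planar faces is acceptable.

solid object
 facet normal 0.172 0.746 0.644
  outer loop
   vertex 1.4 3.2 4.6
   vertex 5.6 5.6 0.7
   vertex 0.0 4.3 3.7
  endloop
 endfacet
 facet normal 0.510 0.369 0.777
  outer loop
   vertex 1.4 3.2 4.6
   vertex 4.9 1.1 3.3
   vertex 5.6 5.6 0.7
  endloop
 endfacet
 facet normal 0.133 0.795 0.592
  outer loop
   vertex 3.8 5.9 0.7
   vertex 0.0 4.3 3.7
   vertex 5.6 5.6 0.7
  endloop
 endfacet
 facet normal -0.614 -0.019 -0.789
  outer loop
   vertex 3.8 5.9 0.7
   vertex 2.9 1.9 1.5
   vertex 0.0 4.3 3.7
  endloop
 endfacet
 facet normal 0.991 -0.107 0.082
  outer loop
   vertex 5.1 1.2 1.0
   vertex 5.6 5.6 0.7
   vertex 4.9 1.1 3.3
  endloop
 endfacet
 facet normal -0.011 -0.067 -0.998
  outer loop
   vertex 5.1 1.2 1.0
   vertex 3.8 5.9 0.7
   vertex 5.6 5.6 0.7
  endloop
 endfacet
 facet normal -0.260 -0.133 -0.957
  outer loop
   vertex 5.1 1.2 1.0
   vertex 2.9 1.9 1.5
   vertex 3.8 5.9 0.7
  endloop
 endfacet
 facet normal -0.684 -0.699 0.209
  outer loop
   vertex 2.2 2.0 3.2
   vertex 1.4 3.2 4.6
   vertex 0.0 4.3 3.7
  endloop
 endfacet
 facet normal -0.725 -0.637 -0.261
  outer loop
   vertex 2.2 2.0 3.2
   vertex 0.0 4.3 3.7
   vertex 2.9 1.9 1.5
  endloop
 endfacet
 facet normal -0.287 -0.802 0.524
  outer loop
   vertex 2.2 2.0 3.2
   vertex 4.9 1.1 3.3
   vertex 1.4 3.2 4.6
  endloop
 endfacet
 facet normal -0.313 -0.947 -0.068
  outer loop
   vertex 2.2 2.0 3.2
   vertex 5.1 1.2 1.0
   vertex 4.9 1.1 3.3
  endloop
 endfacet
 facet normal -0.318 -0.945 -0.075
  outer loop
   vertex 2.2 2.0 3.2
   vertex 2.9 1.9 1.5
   vertex 5.1 1.2 1.0
  endloop
 endfacet
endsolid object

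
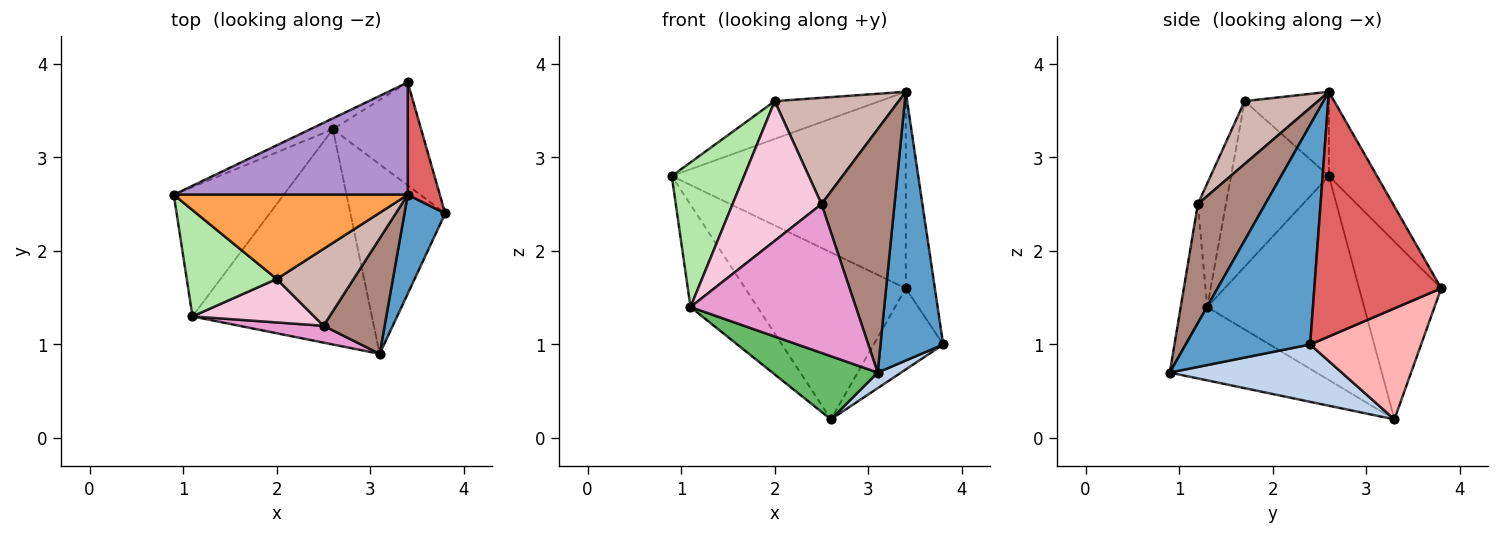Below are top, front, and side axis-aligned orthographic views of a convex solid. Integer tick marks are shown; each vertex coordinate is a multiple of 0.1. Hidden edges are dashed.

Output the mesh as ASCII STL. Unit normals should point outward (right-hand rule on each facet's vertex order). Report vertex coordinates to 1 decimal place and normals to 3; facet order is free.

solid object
 facet normal 0.881 -0.444 0.163
  outer loop
   vertex 3.4 2.6 3.7
   vertex 3.1 0.9 0.7
   vertex 3.8 2.4 1.0
  endloop
 endfacet
 facet normal 0.516 -0.070 -0.854
  outer loop
   vertex 2.6 3.3 0.2
   vertex 3.8 2.4 1.0
   vertex 3.1 0.9 0.7
  endloop
 endfacet
 facet normal -0.312 0.389 0.867
  outer loop
   vertex 2.0 1.7 3.6
   vertex 3.4 2.6 3.7
   vertex 0.9 2.6 2.8
  endloop
 endfacet
 facet normal -0.824 0.352 -0.444
  outer loop
   vertex 1.1 1.3 1.4
   vertex 0.9 2.6 2.8
   vertex 2.6 3.3 0.2
  endloop
 endfacet
 facet normal -0.365 -0.262 -0.893
  outer loop
   vertex 1.1 1.3 1.4
   vertex 2.6 3.3 0.2
   vertex 3.1 0.9 0.7
  endloop
 endfacet
 facet normal -0.737 -0.545 0.400
  outer loop
   vertex 1.1 1.3 1.4
   vertex 2.0 1.7 3.6
   vertex 0.9 2.6 2.8
  endloop
 endfacet
 facet normal 0.967 0.222 0.127
  outer loop
   vertex 3.4 3.8 1.6
   vertex 3.4 2.6 3.7
   vertex 3.8 2.4 1.0
  endloop
 endfacet
 facet normal 0.703 0.440 -0.559
  outer loop
   vertex 3.4 3.8 1.6
   vertex 3.8 2.4 1.0
   vertex 2.6 3.3 0.2
  endloop
 endfacet
 facet normal -0.176 0.855 0.488
  outer loop
   vertex 3.4 3.8 1.6
   vertex 0.9 2.6 2.8
   vertex 3.4 2.6 3.7
  endloop
 endfacet
 facet normal -0.454 0.889 -0.058
  outer loop
   vertex 3.4 3.8 1.6
   vertex 2.6 3.3 0.2
   vertex 0.9 2.6 2.8
  endloop
 endfacet
 facet normal 0.640 -0.694 0.329
  outer loop
   vertex 2.5 1.2 2.5
   vertex 3.1 0.9 0.7
   vertex 3.4 2.6 3.7
  endloop
 endfacet
 facet normal 0.432 -0.731 0.529
  outer loop
   vertex 2.5 1.2 2.5
   vertex 3.4 2.6 3.7
   vertex 2.0 1.7 3.6
  endloop
 endfacet
 facet normal -0.157 -0.981 0.111
  outer loop
   vertex 2.5 1.2 2.5
   vertex 1.1 1.3 1.4
   vertex 3.1 0.9 0.7
  endloop
 endfacet
 facet normal -0.289 -0.914 0.284
  outer loop
   vertex 2.5 1.2 2.5
   vertex 2.0 1.7 3.6
   vertex 1.1 1.3 1.4
  endloop
 endfacet
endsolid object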